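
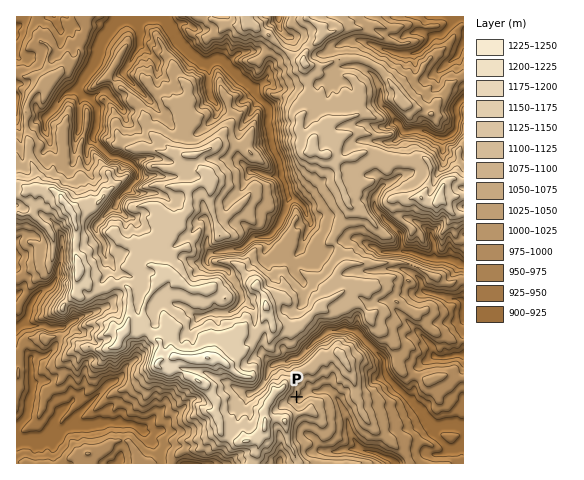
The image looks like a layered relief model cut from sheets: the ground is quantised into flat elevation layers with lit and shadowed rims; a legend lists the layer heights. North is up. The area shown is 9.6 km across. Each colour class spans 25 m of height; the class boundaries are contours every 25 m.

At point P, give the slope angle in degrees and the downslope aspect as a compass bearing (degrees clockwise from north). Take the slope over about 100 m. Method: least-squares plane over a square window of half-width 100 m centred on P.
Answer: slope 8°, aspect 120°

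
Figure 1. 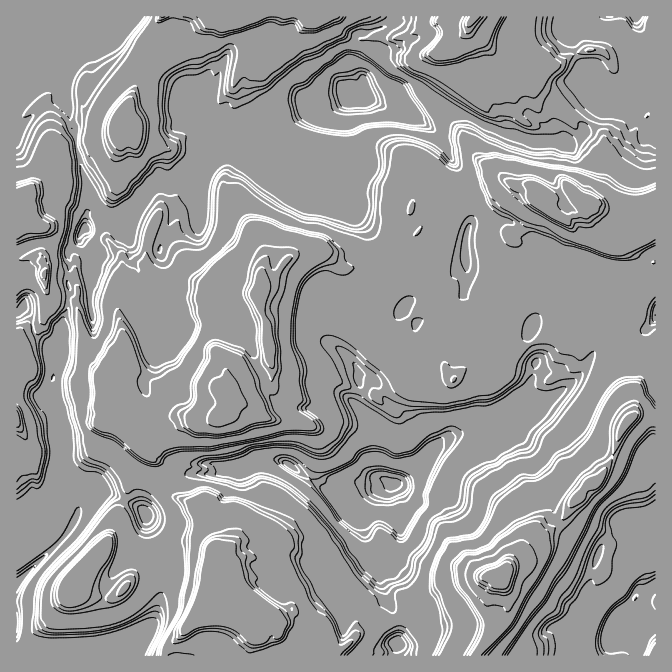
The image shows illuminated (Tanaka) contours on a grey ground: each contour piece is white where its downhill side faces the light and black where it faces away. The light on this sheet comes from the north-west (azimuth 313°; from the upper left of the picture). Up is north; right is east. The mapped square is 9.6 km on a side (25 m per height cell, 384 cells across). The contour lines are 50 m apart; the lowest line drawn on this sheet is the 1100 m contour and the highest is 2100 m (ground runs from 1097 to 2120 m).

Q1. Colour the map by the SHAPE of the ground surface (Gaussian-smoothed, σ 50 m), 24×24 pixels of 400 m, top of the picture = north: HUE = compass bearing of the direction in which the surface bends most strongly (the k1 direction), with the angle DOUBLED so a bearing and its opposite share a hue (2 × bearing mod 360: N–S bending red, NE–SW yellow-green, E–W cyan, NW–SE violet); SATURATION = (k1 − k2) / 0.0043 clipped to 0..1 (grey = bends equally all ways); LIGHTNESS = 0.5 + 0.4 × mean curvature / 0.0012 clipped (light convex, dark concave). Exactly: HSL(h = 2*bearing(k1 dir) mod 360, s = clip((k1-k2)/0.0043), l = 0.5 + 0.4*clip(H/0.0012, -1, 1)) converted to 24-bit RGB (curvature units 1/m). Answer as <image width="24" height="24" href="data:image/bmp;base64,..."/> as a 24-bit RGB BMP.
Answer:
<image width="24" height="24" href="data:image/bmp;base64,Qk32BgAAAAAAADYAAAAoAAAAGAAAABgAAAABABgAAAAAAMAGAAATCwAAEwsAAAAAAAAAAAAA3ltmk24oVmceOVAeIEo/75L+XfxeQD0e2Fovjs/xMaKsps6gwn7/0Fj0BC0vI4lo1Mo5/8zTGq1FNcstTTxzudVwKCILE0VT50+J9qTCZNTnwmToFd51AzAs/M/en6fdiLGzze3ndy7ge+KPdxouhVqmiXvNOSZNy9BKi98l7768FhqWGnpOzp6SD0s8JSJQCo/B9dbp3ra8IUj6dXvyQ2GWfc4hs5+KgdeOWRcuqNeHSR9KjbOdGEm22XrLpSbcyRnl93SYkPZu7VN9IM28Jl5m5qrGAzArAI9oGXJA9tXiC75rpkk2dW6BEjJm593CjdJFblyBmr4jeGKBR+dgaUBYG0tQ7nLuevbxaZD6/qW85YSpIlfjFFZpn3tuzJ/RlIKSHJtqH3JH/6OsKrTHxk6sFcKrgeFVvTVxj66xqWzWo+XBKxWxvYjtQQGnF9mZXOkychwJ5mVp797c3h+1N13VMHGCenuCWHhbo4aFEF5S8ZNOPQIIKsATq+P3jMbTksHjpTQoY+Bs5nwhVCE9H9yaTR/Hw+wQlh1aHsJoysNmlIcu+lbF2qlYDzo/Q3MoUeRPOF5udVZLVm4VpofRPJtINJsVlHEXaCcJr/KIrgA2XSIFdqkxKR0KHjADRutyLGiE367sJc83y23YLo+L/8zeLIronIHT4t6rGR9Y51DbLGq07GIw7laXuWQUUUETJj0POzoDLxcE3/SpKFPwQA3TnPiqBi0e3JiLKVklddoflh1qS9dIn7Y4/6KRFDpBtPzCFgkq8B2BjenghKqchleU7pDnuarmzbTvvtn4pND4ca/8T4PljFGtkZ5J2UXGFJ07iIt3a3ptJ5R2w15uyyRB/7nRHBTubQocJg4/NvBKycSUX5+kVY2d3x0rlpKCkK6Nthuhod5beCNQYQFCqFXl3IbcgUbc4OgTnOMfIV8oV3FIGZsfJHuY2Oh8/fmW7dG/AREy0kr22sm2TMicbF7RHkDF0aqloteb3gCeSddGS0eGWB7FmL0oh5iHWEqCws3zfXKv7bjOES5umo0eYsk4JZ0nyyJH3NKEBw4shOpS5WxyeNxFJD8oghDDnfpzYgZf/v/IFRaVpmZLdxypjquffoOEa4Z/gnlai4tmrn+FRBa5mMi4d5OQgIZ7f3yP9wCWACFwCf9g2P1wkytpfXl9Hxlxs7R0OyRL2/+OIBymgHqMf4eJgoZ9cmmPeIJ3fYN+iH6EkYt8RYqQhIN/hICBfYB7JNo1ABhkTP+ZACGT6uOtf2t5fHqBN0HVmJKFSCm66uWyFm+cYXRqe4JwhIB+bmSMg4h+boaQint+iYGAenuCgoN/fYGAgYCDyYyOK1Lja/+4fxy7eeIrnYLKXFPFLpCD6KfNLV129Lmq5GnIJp2yUsy1bm6Hgn2Bg4WAMX2LroZwhIF1e4SCg4J1aks7YlcgQ5A4HroA4P0GABEzcPpHxgkNEY5GLKm/qKIR2mV4WsFsoq7uxcLyck7jtWuvpW2PaJV7JhyNvK182290QSQZkFkVQePCwcji3l/fpN+r826mARAyq64pIGFe97Ctfj+G2MIgItZKZPOdVS8Mh1ggLSEUxEwsqa1kXVOopWSVfSRywmUPqVftg+n/m+aiPXSQhYCM+dTSfTSdOgSF893KDpxTZ4Y1f2V2X9LroefaYhglfmVfa4NldHaBPWHjiKJwq2OWcneIiRzMZY350frxh3f/j6f1Sx3jIBi/uyo/tbaNTACN3p1U5NA6GtTKPYKAP5g1Zzgwf3t9gX+FhoGLeYKDIT53xsGhueXYdwCEjfzmdOTFMEfQnYYlrBoZoq9MW5W/Nquo4u7XUgCLt4Xk8PLZGLi4kTmUgHyAfYN7foJ+isvDR5DdWSHgi8fvqensfAAebPnwpZgALxYEZnIIRz8aIOpd0IaDUjAzP4xvq00oK0zYHuPl8MCihhSweHaAhlRqboQ7dY1mX4EZhLtPEnxxTiQEKg0Jj+MnPyAF2u5Xj8DfrMpCd8jGizmIclpGh3eJcH5xdV6EJtXlzlJzzGYk1jQvLUMgGyFl9tXbo+M+xGQSca0SQxNEfD4NhTMYcusSg9Otgnt5hn2JwqCcFXI7emx3hIxleYB9g36EeYJ6TndNJXFf1Zulp4Giw6HaC0x+msxtpYid42La51ZGDSSOWd3gVKru8qb/5lOeKskvUHiBjraen1TsZE/5W5bVeXmKjo96Xo5Tkm50ant2EqO20kYgYyka5rN+3ecXT2UbvYYV9X3HD9HDBr5tQ1/rmBGv+Gqd+vuDG0RMsslrNCZEUJY4sMXmow7Z"/>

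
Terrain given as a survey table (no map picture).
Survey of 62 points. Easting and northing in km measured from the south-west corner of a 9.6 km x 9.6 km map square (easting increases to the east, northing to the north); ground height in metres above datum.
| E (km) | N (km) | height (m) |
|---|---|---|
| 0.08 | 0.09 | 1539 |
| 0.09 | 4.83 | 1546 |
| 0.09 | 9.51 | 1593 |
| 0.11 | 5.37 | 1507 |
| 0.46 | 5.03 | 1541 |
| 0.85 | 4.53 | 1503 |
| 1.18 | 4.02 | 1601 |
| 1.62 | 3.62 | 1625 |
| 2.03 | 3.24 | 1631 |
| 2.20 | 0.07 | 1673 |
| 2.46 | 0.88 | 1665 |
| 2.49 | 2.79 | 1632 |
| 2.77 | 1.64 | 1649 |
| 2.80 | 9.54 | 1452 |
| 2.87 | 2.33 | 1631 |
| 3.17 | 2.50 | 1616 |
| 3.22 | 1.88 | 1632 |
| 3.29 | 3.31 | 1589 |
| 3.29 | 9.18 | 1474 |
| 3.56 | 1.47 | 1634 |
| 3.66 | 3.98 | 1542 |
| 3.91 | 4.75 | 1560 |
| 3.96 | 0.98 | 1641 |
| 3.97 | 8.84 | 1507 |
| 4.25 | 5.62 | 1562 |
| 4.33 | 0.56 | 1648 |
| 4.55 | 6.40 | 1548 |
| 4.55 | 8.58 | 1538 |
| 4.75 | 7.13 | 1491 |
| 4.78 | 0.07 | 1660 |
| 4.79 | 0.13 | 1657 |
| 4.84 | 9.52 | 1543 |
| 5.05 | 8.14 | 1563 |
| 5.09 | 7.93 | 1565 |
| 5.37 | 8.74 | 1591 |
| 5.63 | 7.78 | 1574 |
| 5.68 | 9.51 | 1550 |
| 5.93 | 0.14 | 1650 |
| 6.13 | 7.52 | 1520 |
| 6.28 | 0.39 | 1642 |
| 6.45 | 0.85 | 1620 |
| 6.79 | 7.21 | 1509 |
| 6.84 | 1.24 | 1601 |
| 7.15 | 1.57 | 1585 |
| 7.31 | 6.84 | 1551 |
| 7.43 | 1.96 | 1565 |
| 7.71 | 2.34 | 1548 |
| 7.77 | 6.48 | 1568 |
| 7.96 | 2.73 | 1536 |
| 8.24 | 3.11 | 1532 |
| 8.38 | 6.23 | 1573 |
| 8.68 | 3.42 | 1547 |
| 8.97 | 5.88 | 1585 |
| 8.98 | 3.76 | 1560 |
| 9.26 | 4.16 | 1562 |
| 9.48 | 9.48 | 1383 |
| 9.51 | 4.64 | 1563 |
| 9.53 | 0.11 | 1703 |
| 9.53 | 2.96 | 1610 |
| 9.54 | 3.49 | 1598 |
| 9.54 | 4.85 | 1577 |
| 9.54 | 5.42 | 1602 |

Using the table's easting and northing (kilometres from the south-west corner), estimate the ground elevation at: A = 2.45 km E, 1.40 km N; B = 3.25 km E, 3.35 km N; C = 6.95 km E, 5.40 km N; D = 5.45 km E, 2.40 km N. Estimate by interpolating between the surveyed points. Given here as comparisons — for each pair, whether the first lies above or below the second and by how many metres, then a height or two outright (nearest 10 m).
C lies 150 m below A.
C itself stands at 1510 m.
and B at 1590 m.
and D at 1520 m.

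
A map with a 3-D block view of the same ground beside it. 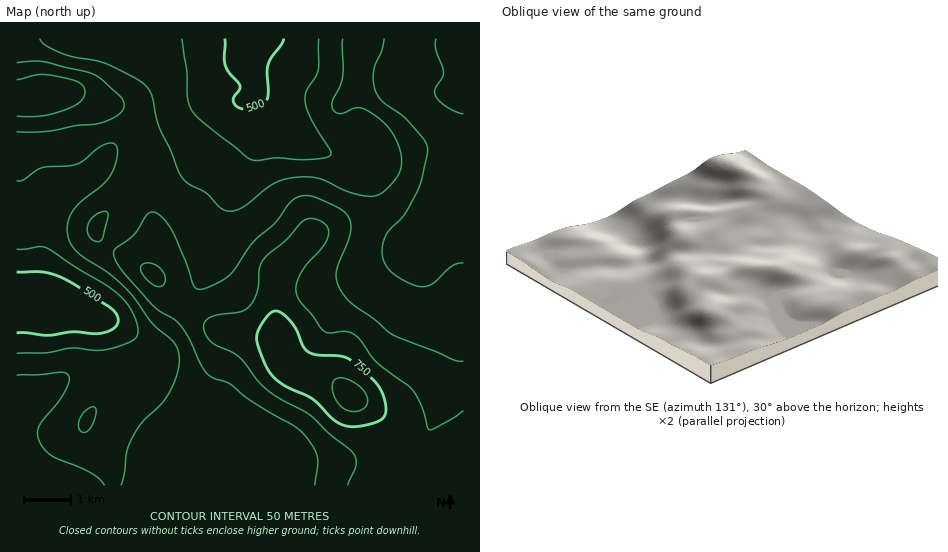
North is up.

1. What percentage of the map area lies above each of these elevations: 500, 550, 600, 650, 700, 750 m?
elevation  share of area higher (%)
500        96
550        88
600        68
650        36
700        15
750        3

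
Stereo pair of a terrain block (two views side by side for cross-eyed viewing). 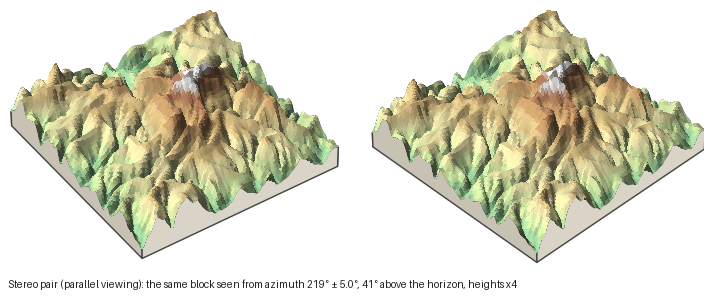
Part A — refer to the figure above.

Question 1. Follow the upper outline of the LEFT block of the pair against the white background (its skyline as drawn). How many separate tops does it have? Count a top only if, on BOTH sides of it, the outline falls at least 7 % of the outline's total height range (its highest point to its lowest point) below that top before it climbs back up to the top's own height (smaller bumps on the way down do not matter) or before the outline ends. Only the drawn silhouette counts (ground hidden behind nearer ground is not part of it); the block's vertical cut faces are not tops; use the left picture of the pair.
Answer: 2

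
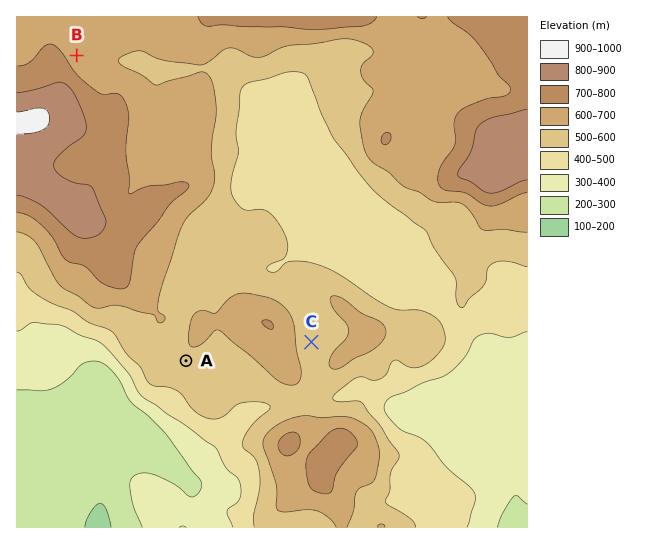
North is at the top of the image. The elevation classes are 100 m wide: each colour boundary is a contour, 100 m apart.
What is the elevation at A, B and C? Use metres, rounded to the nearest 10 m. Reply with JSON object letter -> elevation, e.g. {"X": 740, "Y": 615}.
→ {"A": 560, "B": 640, "C": 550}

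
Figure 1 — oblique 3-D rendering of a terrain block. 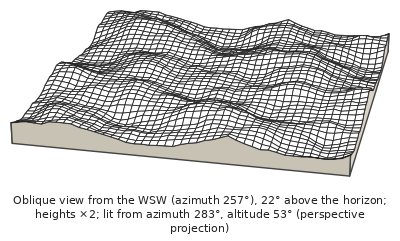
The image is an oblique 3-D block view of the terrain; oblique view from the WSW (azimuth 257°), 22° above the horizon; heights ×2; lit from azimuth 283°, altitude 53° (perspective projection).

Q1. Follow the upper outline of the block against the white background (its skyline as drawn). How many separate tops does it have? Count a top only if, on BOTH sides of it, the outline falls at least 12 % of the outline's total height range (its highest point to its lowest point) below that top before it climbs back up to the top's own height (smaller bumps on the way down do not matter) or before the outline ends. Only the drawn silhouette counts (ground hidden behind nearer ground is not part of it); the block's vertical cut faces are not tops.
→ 2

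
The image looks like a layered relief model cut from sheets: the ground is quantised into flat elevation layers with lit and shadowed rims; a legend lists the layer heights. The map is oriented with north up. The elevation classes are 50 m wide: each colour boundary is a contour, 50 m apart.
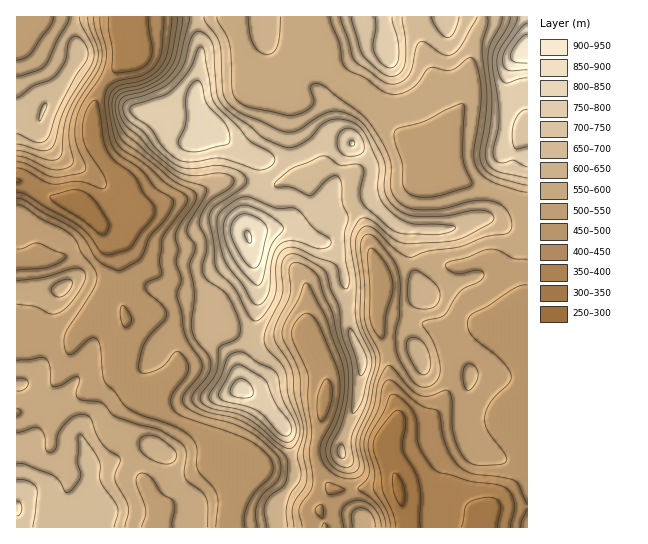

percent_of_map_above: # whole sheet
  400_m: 92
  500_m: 74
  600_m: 39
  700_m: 16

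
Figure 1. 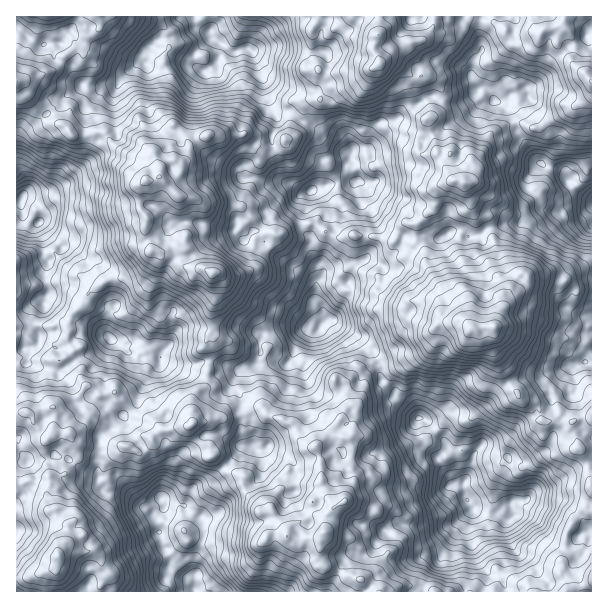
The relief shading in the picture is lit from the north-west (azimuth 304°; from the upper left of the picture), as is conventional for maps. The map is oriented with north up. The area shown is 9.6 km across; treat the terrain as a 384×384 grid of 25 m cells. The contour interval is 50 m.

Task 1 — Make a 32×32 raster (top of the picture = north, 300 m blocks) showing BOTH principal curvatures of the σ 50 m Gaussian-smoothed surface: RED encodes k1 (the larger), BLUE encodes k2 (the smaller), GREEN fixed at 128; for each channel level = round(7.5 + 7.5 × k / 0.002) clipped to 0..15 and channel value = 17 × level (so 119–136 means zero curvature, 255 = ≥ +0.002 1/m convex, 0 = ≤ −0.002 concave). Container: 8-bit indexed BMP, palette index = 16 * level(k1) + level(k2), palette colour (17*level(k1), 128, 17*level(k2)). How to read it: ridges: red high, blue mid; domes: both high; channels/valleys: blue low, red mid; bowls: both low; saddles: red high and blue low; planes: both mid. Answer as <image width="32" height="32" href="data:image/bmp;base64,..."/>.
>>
<image width="32" height="32" href="data:image/bmp;base64,Qk02CAAAAAAAADYEAAAoAAAAIAAAACAAAAABAAgAAAAAAAAEAAATCwAAEwsAAAABAAAAAAAAAIAAABGAAAAigAAAM4AAAESAAABVgAAAZoAAAHeAAACIgAAAmYAAAKqAAAC7gAAAzIAAAN2AAADugAAA/4AAAACAEQARgBEAIoARADOAEQBEgBEAVYARAGaAEQB3gBEAiIARAJmAEQCqgBEAu4ARAMyAEQDdgBEA7oARAP+AEQAAgCIAEYAiACKAIgAzgCIARIAiAFWAIgBmgCIAd4AiAIiAIgCZgCIAqoAiALuAIgDMgCIA3YAiAO6AIgD/gCIAAIAzABGAMwAigDMAM4AzAESAMwBVgDMAZoAzAHeAMwCIgDMAmYAzAKqAMwC7gDMAzIAzAN2AMwDugDMA/4AzAACARAARgEQAIoBEADOARABEgEQAVYBEAGaARAB3gEQAiIBEAJmARACqgEQAu4BEAMyARADdgEQA7oBEAP+ARAAAgFUAEYBVACKAVQAzgFUARIBVAFWAVQBmgFUAd4BVAIiAVQCZgFUAqoBVALuAVQDMgFUA3YBVAO6AVQD/gFUAAIBmABGAZgAigGYAM4BmAESAZgBVgGYAZoBmAHeAZgCIgGYAmYBmAKqAZgC7gGYAzIBmAN2AZgDugGYA/4BmAACAdwARgHcAIoB3ADOAdwBEgHcAVYB3AGaAdwB3gHcAiIB3AJmAdwCqgHcAu4B3AMyAdwDdgHcA7oB3AP+AdwAAgIgAEYCIACKAiAAzgIgARICIAFWAiABmgIgAd4CIAIiAiACZgIgAqoCIALuAiADMgIgA3YCIAO6AiAD/gIgAAICZABGAmQAigJkAM4CZAESAmQBVgJkAZoCZAHeAmQCIgJkAmYCZAKqAmQC7gJkAzICZAN2AmQDugJkA/4CZAACAqgARgKoAIoCqADOAqgBEgKoAVYCqAGaAqgB3gKoAiICqAJmAqgCqgKoAu4CqAMyAqgDdgKoA7oCqAP+AqgAAgLsAEYC7ACKAuwAzgLsARIC7AFWAuwBmgLsAd4C7AIiAuwCZgLsAqoC7ALuAuwDMgLsA3YC7AO6AuwD/gLsAAIDMABGAzAAigMwAM4DMAESAzABVgMwAZoDMAHeAzACIgMwAmYDMAKqAzAC7gMwAzIDMAN2AzADugMwA/4DMAACA3QARgN0AIoDdADOA3QBEgN0AVYDdAGaA3QB3gN0AiIDdAJmA3QCqgN0Au4DdAMyA3QDdgN0A7oDdAP+A3QAAgO4AEYDuACKA7gAzgO4ARIDuAFWA7gBmgO4Ad4DuAIiA7gCZgO4AqoDuALuA7gDMgO4A3YDuAO6A7gD/gO4AAID/ABGA/wAigP8AM4D/AESA/wBVgP8AZoD/AHeA/wCIgP8AmYD/AKqA/wC7gP8AzID/AN2A/wDugP8A/4D/APrn6aHE6eeCsmCikue2pYDloef0xvT09/XXs7PWceXwyPf6ksT3t6OikoHF9+WUpOf1sqTVgKFQpJLntKK3x4CEtvnF+MeUk6D3sZPF/NTn1dWSofT2pbSkgdiw1rbkkVCh1OaluKWAwvqQtKTk1cay+JCycMK2cYKkolCVs/iBs+nW+aTWUIKCsHFApfrTtMT15dLn5dfFs1DTYIGD1uWjxaOzYOKRcECyxbTwxdNg5cT4o7SUw1CggtSBYHG05sTmxqSCssa1kqShwvmQ1pLmtcTV+LP4kGJx2PjkoZLkYcFx5aHn59e0s/r0goGCo/WDxHDlpJKw17DXgaPWx/WB+cbpgNXU59TUsMJxcnDl6LPY+MWR5bKygHCzyMS1xOejtbW1g3PGsvv2+aLV9vaTx8bEpHAg0db0ppPS59bj9+bok5W2sqXF56SksuiVhKOj1+iD04C0YKSz+feipILGo5Ll5frFo6XE9aSj17algPjE1aCyk4SR6LTypaSkxXDDs9OTpYKSYKHxgICRgIKy+ObVsPjWt5SA5sWDk1CgkrPE9qKAgqJgxvjX+cLZ0qOVpaCiktfE9+nmprWTpqa1wdbTUHCCxaKB9eOSYNRQQGCQoabV6OXW+fr5xpOUpqKA5fbE08TmkoLm1oPFpJSCYJLotOdy59e21dSlppKjtHCC1uRAxtZxlMPmt3KUx3DX0caj+cW2psWz98aSo+alsMbHx/OjxLT3+Pv1+Na0gMSR5qKRo8jGpKTF+uX2tfiQw8SRkrb71NL015L2oKSCcrRgs6TVlLWjtsfZxdf2lMLDYaS25uSU6aKCUKP51aHm+PT1k8JgsXDDpJOUlIOgQLS1gqXH+HCwwZKSw+fR9bXEo7P39pSh1MGAs5SzgnDEkra119OgtPf61NXGxoCj1cWBhLPDw4Lls/bDk8ZxQJFwlJO1+uj1xLSTkbGRoECwcGBRxef3+fnmhJD6oPKgxnKQgubG1sPolaNA9YLXw/ew1qHGksS097W0YMBA5HPGlNWx0sbptNSgtaHW8/lhw0Chctbk+OX507WQo7aUs9f49vax5bTF9Pn59vXh+dK1gLSzpdOws4P2svX2o7eSwtaTtZLms/mipMbWs3DAs6OTtICA9/mUg5OyteH6x+iToqSkcOe25lCUptWhw9bW1Of5pLSQwLVxcaRQpNTk+PekcNKQsWH0gmBw94CBxNeztvfnkOj4pIClgmFwlfqktPPG6IRgkvNg5cGzcKTm9nC09vrEkKGBoOWmyLP01KNwkcXEtZRg5vaQkKBgcaPzgaL40+P41dhwlPbWxcOhkKOBkda2x+TkoZCC5GKCxeSyksP3gIH3peL1s+f1+HA="/>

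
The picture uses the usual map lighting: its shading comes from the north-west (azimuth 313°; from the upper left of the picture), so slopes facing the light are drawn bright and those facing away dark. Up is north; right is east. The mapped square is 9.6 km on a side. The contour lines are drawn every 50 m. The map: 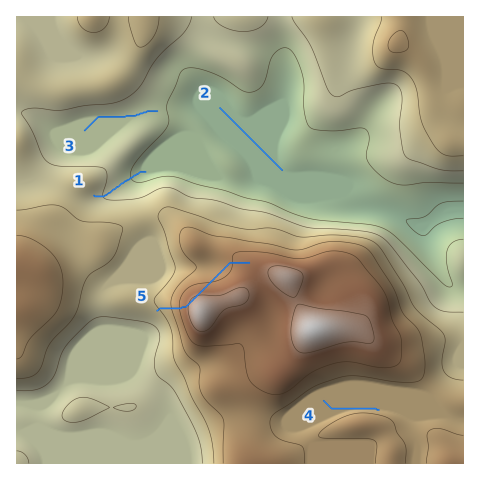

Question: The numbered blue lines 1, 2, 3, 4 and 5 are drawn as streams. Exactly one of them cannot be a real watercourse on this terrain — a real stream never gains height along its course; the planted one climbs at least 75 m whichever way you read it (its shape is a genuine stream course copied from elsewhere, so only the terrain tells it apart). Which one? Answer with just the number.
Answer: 5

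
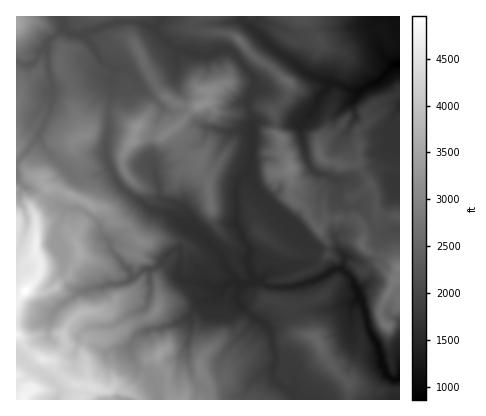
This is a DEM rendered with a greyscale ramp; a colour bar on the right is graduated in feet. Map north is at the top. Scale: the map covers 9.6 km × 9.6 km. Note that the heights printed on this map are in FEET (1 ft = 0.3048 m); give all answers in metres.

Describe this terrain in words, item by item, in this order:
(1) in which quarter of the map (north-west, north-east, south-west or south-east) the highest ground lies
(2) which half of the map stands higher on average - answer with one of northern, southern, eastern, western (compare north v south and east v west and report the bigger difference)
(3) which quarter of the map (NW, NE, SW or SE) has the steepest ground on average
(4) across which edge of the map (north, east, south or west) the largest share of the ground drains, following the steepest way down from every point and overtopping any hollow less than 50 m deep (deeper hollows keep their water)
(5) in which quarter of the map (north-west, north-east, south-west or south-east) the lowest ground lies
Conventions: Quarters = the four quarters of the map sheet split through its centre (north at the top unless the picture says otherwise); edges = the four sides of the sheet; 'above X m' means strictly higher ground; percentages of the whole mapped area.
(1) The highest ground is in the south-west quarter.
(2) On average the western half of the map is the higher ground.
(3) The steepest ground, on average, is in the south-west quarter.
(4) The largest share of the runoff leaves by the eastern edge.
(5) The lowest ground is in the north-east quarter.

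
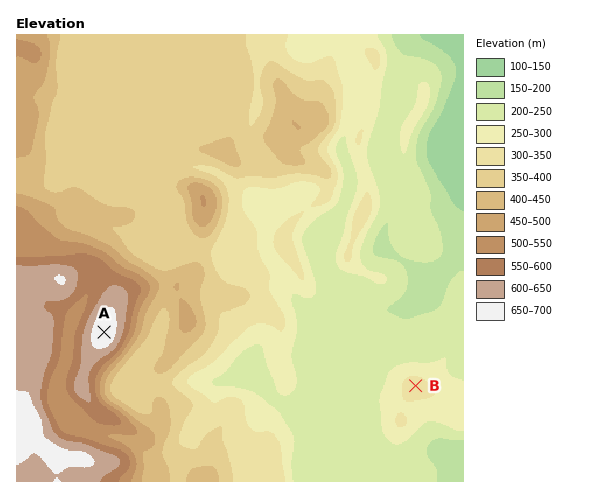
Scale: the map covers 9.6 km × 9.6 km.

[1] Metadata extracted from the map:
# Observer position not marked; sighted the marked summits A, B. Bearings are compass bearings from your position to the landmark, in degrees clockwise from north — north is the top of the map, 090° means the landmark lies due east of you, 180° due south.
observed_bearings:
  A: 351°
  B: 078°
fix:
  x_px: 122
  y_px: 448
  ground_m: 530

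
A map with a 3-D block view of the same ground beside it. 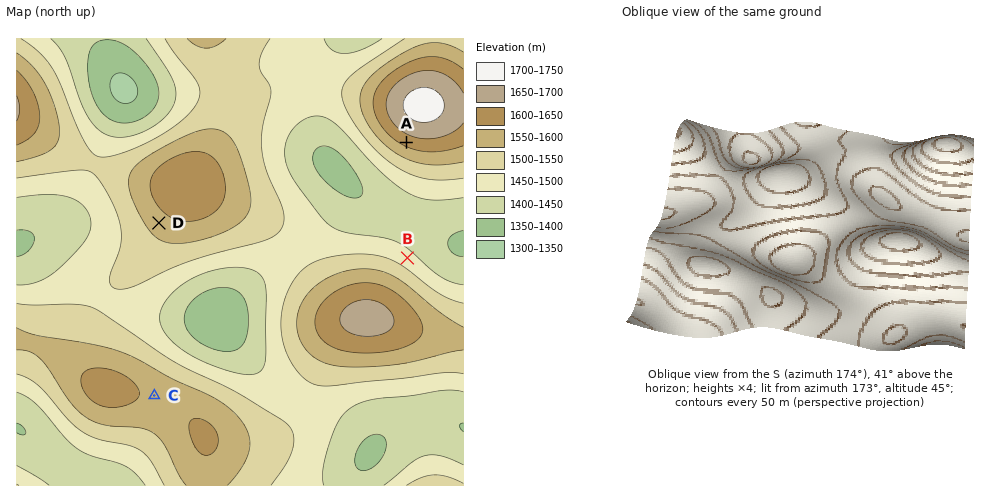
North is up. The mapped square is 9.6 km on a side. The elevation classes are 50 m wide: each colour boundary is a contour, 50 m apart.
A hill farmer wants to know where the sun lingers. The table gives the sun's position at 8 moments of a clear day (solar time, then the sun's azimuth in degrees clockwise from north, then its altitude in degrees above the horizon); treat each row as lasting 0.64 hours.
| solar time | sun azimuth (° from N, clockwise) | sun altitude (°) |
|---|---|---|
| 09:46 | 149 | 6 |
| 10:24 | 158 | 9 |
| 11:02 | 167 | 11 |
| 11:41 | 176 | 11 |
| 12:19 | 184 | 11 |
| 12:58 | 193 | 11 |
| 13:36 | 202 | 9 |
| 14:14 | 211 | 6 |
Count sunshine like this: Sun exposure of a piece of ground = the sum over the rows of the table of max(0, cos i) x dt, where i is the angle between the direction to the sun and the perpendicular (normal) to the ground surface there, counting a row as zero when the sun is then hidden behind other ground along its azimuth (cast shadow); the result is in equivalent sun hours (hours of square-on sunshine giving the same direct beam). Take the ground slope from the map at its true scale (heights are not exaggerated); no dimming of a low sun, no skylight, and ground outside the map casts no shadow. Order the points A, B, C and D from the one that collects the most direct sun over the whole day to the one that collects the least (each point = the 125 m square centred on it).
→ A > D > C > B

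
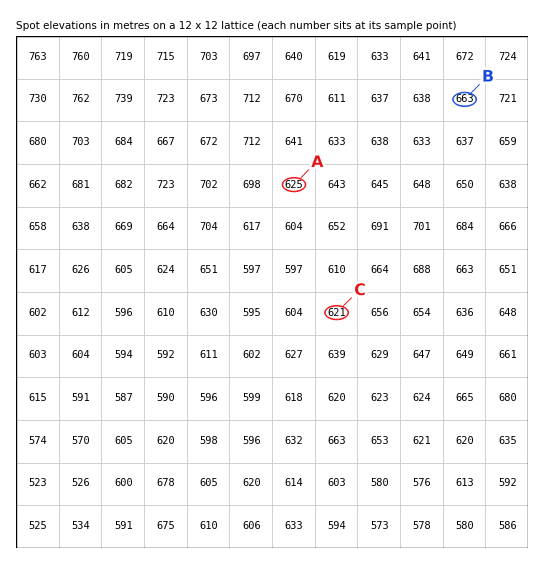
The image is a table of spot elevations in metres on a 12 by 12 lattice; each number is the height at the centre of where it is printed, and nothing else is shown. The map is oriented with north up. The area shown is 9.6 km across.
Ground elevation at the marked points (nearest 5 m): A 625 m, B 665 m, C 620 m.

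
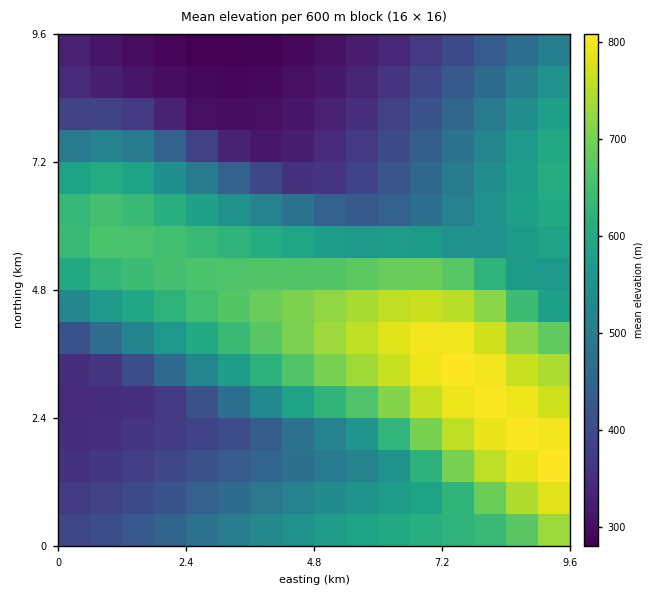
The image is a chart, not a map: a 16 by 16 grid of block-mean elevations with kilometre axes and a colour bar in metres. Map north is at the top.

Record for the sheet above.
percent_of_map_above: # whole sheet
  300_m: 96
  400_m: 75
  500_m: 57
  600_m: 36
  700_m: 16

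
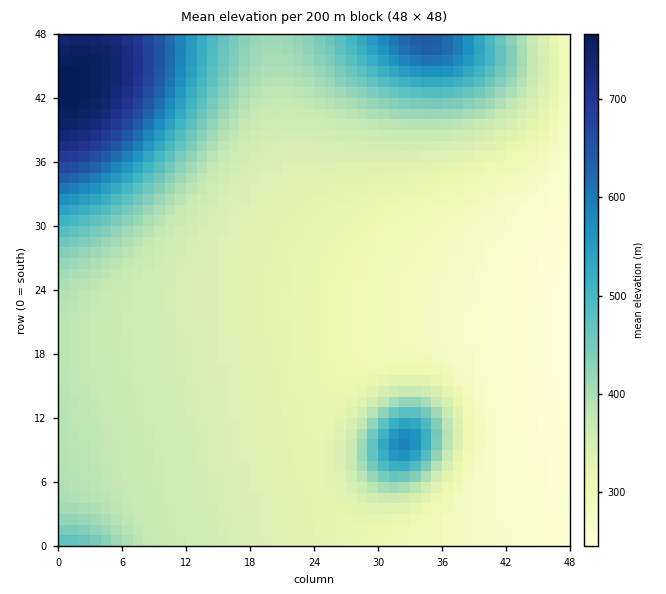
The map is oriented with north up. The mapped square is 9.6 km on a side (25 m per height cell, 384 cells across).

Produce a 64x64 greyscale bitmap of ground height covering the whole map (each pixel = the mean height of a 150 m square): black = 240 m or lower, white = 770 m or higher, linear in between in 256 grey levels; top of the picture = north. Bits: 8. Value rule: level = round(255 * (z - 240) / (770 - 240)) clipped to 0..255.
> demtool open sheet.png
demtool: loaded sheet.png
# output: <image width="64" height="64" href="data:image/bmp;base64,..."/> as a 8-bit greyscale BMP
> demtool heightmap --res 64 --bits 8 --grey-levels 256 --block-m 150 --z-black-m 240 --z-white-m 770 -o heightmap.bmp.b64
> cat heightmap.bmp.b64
<image width="64" height="64" href="data:image/bmp;base64,Qk02FAAAAAAAADYEAAAoAAAAQAAAAEAAAAABAAgAAAAAAAAQAAATCwAAEwsAAAABAAAAAAAAAAAAAAEBAQACAgIAAwMDAAQEBAAFBQUABgYGAAcHBwAICAgACQkJAAoKCgALCwsADAwMAA0NDQAODg4ADw8PABAQEAAREREAEhISABMTEwAUFBQAFRUVABYWFgAXFxcAGBgYABkZGQAaGhoAGxsbABwcHAAdHR0AHh4eAB8fHwAgICAAISEhACIiIgAjIyMAJCQkACUlJQAmJiYAJycnACgoKAApKSkAKioqACsrKwAsLCwALS0tAC4uLgAvLy8AMDAwADExMQAyMjIAMzMzADQ0NAA1NTUANjY2ADc3NwA4ODgAOTk5ADo6OgA7OzsAPDw8AD09PQA+Pj4APz8/AEBAQABBQUEAQkJCAENDQwBEREQARUVFAEZGRgBHR0cASEhIAElJSQBKSkoAS0tLAExMTABNTU0ATk5OAE9PTwBQUFAAUVFRAFJSUgBTU1MAVFRUAFVVVQBWVlYAV1dXAFhYWABZWVkAWlpaAFtbWwBcXFwAXV1dAF5eXgBfX18AYGBgAGFhYQBiYmIAY2NjAGRkZABlZWUAZmZmAGdnZwBoaGgAaWlpAGpqagBra2sAbGxsAG1tbQBubm4Ab29vAHBwcABxcXEAcnJyAHNzcwB0dHQAdXV1AHZ2dgB3d3cAeHh4AHl5eQB6enoAe3t7AHx8fAB9fX0Afn5+AH9/fwCAgIAAgYGBAIKCggCDg4MAhISEAIWFhQCGhoYAh4eHAIiIiACJiYkAioqKAIuLiwCMjIwAjY2NAI6OjgCPj48AkJCQAJGRkQCSkpIAk5OTAJSUlACVlZUAlpaWAJeXlwCYmJgAmZmZAJqamgCbm5sAnJycAJ2dnQCenp4An5+fAKCgoAChoaEAoqKiAKOjowCkpKQApaWlAKampgCnp6cAqKioAKmpqQCqqqoAq6urAKysrACtra0Arq6uAK+vrwCwsLAAsbGxALKysgCzs7MAtLS0ALW1tQC2trYAt7e3ALi4uAC5ubkAurq6ALu7uwC8vLwAvb29AL6+vgC/v78AwMDAAMHBwQDCwsIAw8PDAMTExADFxcUAxsbGAMfHxwDIyMgAycnJAMrKygDLy8sAzMzMAM3NzQDOzs4Az8/PANDQ0ADR0dEA0tLSANPT0wDU1NQA1dXVANbW1gDX19cA2NjYANnZ2QDa2toA29vbANzc3ADd3d0A3t7eAN/f3wDg4OAA4eHhAOLi4gDj4+MA5OTkAOXl5QDm5uYA5+fnAOjo6ADp6ekA6urqAOvr6wDs7OwA7e3tAO7u7gDv7+8A8PDwAPHx8QDy8vIA8/PzAPT09AD19fUA9vb2APf39wD4+PgA+fn5APr6+gD7+/sA/Pz8AP39/QD+/v4A////AHFwbmpmYFpUTkhEQUA+PTw7Ojk4NzY1NDMyMC8uLSwrKikoJyYlJCMiISAfHhwbGhkYFhUUExIREA8ODQwKCQhnZ2ViXlpVT0pGQkA/Pj08Ozo5ODc1NDMyMTAvLi0sKyopKCcmJiUkIyIhIB4dGxoZFxYVFBMSERAODQwLCgkIX15dWldUT0tHREFAPz49PDs5ODc2NTQzMjEwLy4tLCoqKSgnJyYmJiUkIyEfHhwaGRcWFRQTERAPDg0MCwoJCFdXVlRRTktIRUJBQD89PDs6OTg3NjU0MzIxLy4tLCsqKSkoKCgoKCkoKCYkIiAdGxkXFhUTEhEQDw4NDAsKCAdSUVBPTUpIRUNCQD8+PTw7Ojk4NzY1MzIxMC8uLSwrKikpKSkqKywtLi4sKickIB0aGBYVExIREA8ODAsKCQgHTk1MS0lHRURCQUA/Pj08Ozo5NzY1NDMyMTAvLi0sKyopKSkqLC8yNDY3NjMvKiUgHBkXFRMSEQ8ODQwLCgkIB0tKSUhHRURDQkFAPz49Ozo5ODc2NTQzMjEwLy0sKyoqKSkqLC80OT5CRENAOjMsJR8bGBUTEhAPDg0MCwoJCAZKSUhHRkVEQ0JBPz49PDs6OTg3NjU0MzEwLy4tLCsqKikqKy4zOkFJUFRUUUpANi0kHhkWExIQDw4NDAsJCAcGSklIR0ZEQ0JBQD8+PTw7Ojk4NzU0MzIxMC8uLSwrKikpKiwxN0BLVmBnaWVcUEM2KyIbFxQSEA8ODAsKCQgHBkpIR0ZFRENCQUA/Pj08Ozk4NzY1NDMyMTAvLi0sKyopKSotMjpGU2Jwen57cWJSQTInHhgUEhAPDQwLCgkIBwZJSEdGRURDQkFAPz08Ozo5ODc2NTQzMjEwLi0sKyopKSkqLjM9SlpsfYqRj4V0YU07LCIaFRIQDg0MCwoJBwYFSUhHRkVEQkFAPz49PDs6OTg3NjU0MjEwLy4tLCsqKSkpKi00PUxecoaWn5+VhG5XQjElHBYSEA4NDAsJCAcGBUlHRkVEQ0JBQD8+PTw7Ojk4NjU0MzIxMC8uLSwrKikoKCotMzxLXXOIm6ann453X0k2KB4XExAODQsKCQgHBgVIR0ZFRENCQUA/Pj07Ojk4NzY1NDMyMTAvLi0sKikpKCgpKzE6R1luhJekp6CRe2NMOCkfFxMQDgwLCgkIBwYFSEdGRURDQkE/Pj08Ozo5ODc2NTQzMjEwLi0sKyopKCgnKCouNkJSZXmMmZ6ZjHhiTDkqHxgTEA4MCwoJCAYFBEhHRkRDQkFAPz49PDs6OTg3NjUzMjEwLy4tLCsqKSgnJycoLDI7SFlre4iNi4BvXEg2KR4XExAODAsKCAcGBQRHRkVEQ0JBQD8+PTw7Ojk3NjU0MzIxMC8uLSwrKikoJyYmJyktND9MWmhzeHdvYlJBMiYdFxIPDQwLCQgHBgUER0ZFRENCQUA/Pjw7Ojk4NzY1NDMyMTAvLi0sKykoJyYmJSUnKi42P0pVXWJiXVNGOS0jGxUSDw0MCgkIBwYFBEdGRURDQUA/Pj08Ozo5ODc2NTQzMjEwLy0sKyopKCcmJSUkJSYpLjQ8Q0pOTkpDOjAnHxkUEQ8NCwoJCAcGBQNGRURDQkFAPz49PDs6OTg3NjU0MzEwLy4tLCsqKSgnJiUkJCMkJigsMTU6PD06Ni8oIRsXExAODQsKCQgHBQQDRkVEQ0JBQD8+PTw7Ojk4NjU0MzIxMC8uLSwrKikoJyYlJCMjIiMkJigrLi8vLismIR0YFRIPDgwLCgkIBgUEA0ZFRENCQUA/Pjw7Ojk4NzY1NDMyMTAvLi0sKyopKCcmJSQjIiEhISIjJCUmJiUiIBwZFhMRDw0MCwoIBwYFBANGRURDQUA/Pj08Ozo5ODc2NTQzMjEwLy4tLCsqKScmJSQjIiEhICAgICAgICAfHRsZFhQSEA4NDAsJCAcGBQQDRkRDQkFAPz49PDs6OTg3NjU0MzIxMC8uLSsqKSgnJiUkIyIhIB8fHh4dHRwcGxkYFhQTEQ8ODQwLCQgHBgUEA0VEQ0JBQD8+PTw7Ojk4NzY1NDMxMC8uLSwrKikoJyYlJCMiISAfHh0dHBsaGhkXFhUTEhAPDg0MCgkIBwYFBANFRENCQUA/Pj08Ozo5NzY1NDMyMTAvLi0sKyopKCcmJSQjIiEgHx4dHBsaGRgXFhUUExEQDw4NDAoJCAcGBQQCRURDQkFAPz49Ozo5ODc2NTQzMjEwLy4tLCsqKSgnJiUkIyIhIB8eHRwbGhkYFxYVExIREA8ODQsKCQgHBgUEAkZEQ0JBQD8+PDs6OTg3NjU0MzIxMC8uLSwrKikoJyYlJCMiISAfHh0cGxoZGBcVFBMSERAPDg0LCgkIBwYFBAJGRURCQUA/Pjw7Ojk4NzY1NDMyMTAvLi0sKyopKCcmJSQjIiEgHx4dHBsaGRgXFRQTEhEQDw4NDAoJCAcGBQQCR0ZEQ0JAPz49Ozo5ODc2NTQzMjEwLy4tLCsqKSgnJiUkIyIhIB8eHRwbGhkYFxYUExIREA8ODQwLCQgHBgUEAkhHRURCQUA+PTw6OTg3NjU0MzIxMC8uLSwrKikoJyYlJCMiISAfHh0cGxoZGBcWFRQSERAPDg0MCwoIBwYFBANKSEdFQ0JAPz08Ozk4NzY1NDMyMTAvLi0sKyopKCcmJSQjIiEgHx4dHBsaGRgXFhUUExIQDw4NDAsKCQcGBQQDTEpJR0VDQkA+PTs6ODc2NTQzMjEwLy4tLCsqKSgnJiUkIyIhIB8eHRwbGhkYFxYVFBMSERAPDQwLCgkIBgUEA09NS0lHRUNBPz48Ojk4NjU0MzIxMC8uLSwrKikoJyYlJCMiISAgHx4dHBsaGRgWFRQTEhEQDw4NCwoJCAcFBANTUU9MSkhGQ0E/PTs6ODc1NDMyMTAvLi0sKyopKCcmJSUkIyIhIB8eHRwbGhkYFxYVFBMREA8ODQwLCQgHBgQDWFZTUE5LSEZDQT89Ozk3NjQzMjEwLy4tLCsqKSgnJyYlJCMiISAfHh0cGxoZGBcWFRQTEhEQDw0MCwoJBwYFBF5bWFZST0xJRkNBPjw6ODc1NDIxMC8uLSwrKiopKCcmJSQjIiIhIB8eHRwbGhkYFxYVFBMREA8ODQwKCQgHBQRlYl9cWFVRTUpHREE+PDk3NjQzMjAvLi0sLCsqKSgnJiUlJCMiISAfHh4dHBsaGRgXFhQTEhEQDw0MCwoIBwYEbWpmY19bV1NPS0dEQD47OTc1MzIxMC8uLSwrKikoKCcmJSQjIyIhIB8eHRwbGhkYFxYVFBMSEQ8ODQwKCQgGBXZzb2tnYl5ZVFBLR0RAPTo4NjQzMTAvLi0sKyoqKSgnJyYlJCMjIiEgHx4dHBsaGRgXFhUUExIQDw4MCwoIBwaAfXl0cGtlYFtVUExHQ0A9Ojc1NDIxMC4tLSwrKikpKCcmJiUkIyMiISAfHh4dHBsaGRcWFRQTERAPDQwLCQgGi4eDf3p0bmhiXFZRTEdDPzw5NzUzMTAvLi0sKysqKSkoJycmJSQkIyIhISAfHh0cGxoZGBcVFBMREA8NDAoJB5aTj4qEfnhxa2RdV1FMR0I/Ozg2NDIxMC8uLSwrKyopKSgnJyYmJSQjIyIhIB8fHh0cGhkYFxYUExEQDg0LCgiin5qVkImCe3RsZV5XUUtGQj47ODUzMjEvLi4tLCwrKiopKSgnJyYmJSQkIyIhIB8eHRwbGhkXFhQTERAODAsJrqunoZuVjYZ+dm1mXldQS0VBPTo3NTMyMC8uLi0sLCsrKiopKSgoJycmJiUkIyMiISAeHRwbGRgWFRMREA4MCrq3s62noZmRiH93bmZeVlBKREA8OTY0MzEwLy8uLi0tLCwrKysqKikpKCgnJyYlJCMiISAfHRwaGRcVExEPDQvFwr65s6ylnJOKgHduZV1VTkhDPzs4NjQzMTEwLy8uLi4tLS0tLCwsKysqKikpKCcmJSQjISAeHRsZFxUTEQ8M0M3Jxb+4sKeelIqAdm1kW1RNR0I+Ozg2NDMyMTEwMDAvLy8vLy8uLi4uLS0tLCsrKiknJiUjIiAeHBoYFRMQDtrX1M/Kw7uyqZ+Uin91a2JZUktGQT06NzY0MzIyMjExMTExMTExMTExMTExMDAvLy4tLCopJyUjIR8dGhgVEg/i4N3Z1M3FvbOpnpOIfXJoX1dQSURAPDo3NjU0NDMzMzMzNDQ0NDU1NTU1NTU1NDMzMjAvLSspJyUiIB0aFxQQ6ujl4d3Wz8e9s6idkYV6b2VcVE1IQz88OTg3NjU1NTU2NjY3Nzg4OTk6Ojo6Ojo5ODc2NDIwLiwpJiMgHRoWEfDv7Onk39jQxryxppqOgnZsYllSS0ZCPjw6OTg3Nzg4ODk6Ojs8PT4+P0BAQEBAQD8+PDs5NjQxLisnJCAcGBP19PLv6+bf18/Fuq6ilol9cmhfVk9JRUE+PDs6Ojo6Ozs8PT4/QUJDREVGR0dISEdGRURCQD06NzMwLCgkHxoU+Pj29PDr5d7WzMG2qp2RhHluZFtTTUhEQT49PDw8PT0/QEFDREZHSUtMTk9QUFBQT05MSkdEQT05NTAsJyIcFfv6+ff08Ovk3NPIvbGkl4t/c2lfV1BLR0NBPz8/P0BBQkRFR0lMTlBSVFZYWVpbW1pYVlRQTUlEPzo1MColHhf8/Pv59/Pv6eHYzsO3qp2RhHhuZFtUTklGREJBQUJDREZISk1PUlVYW15gY2VmZ2ZmZGFeWlZRS0ZAOjQuJyAZ/f38+/n28uzl3dPIvLCjlol9cmhfWFFMSUZFRERFRkhKTE9SVlldYWVobG9xc3R0c3FuamVfWVNNRj84MSoiGv39/Pv69/Pu6ODXzMG0qJuOgnZsY1tUT0tJR0dHSElLTlFUWFxhZWpvdHh8f4GDg4F/e3ZwaWJbU0tDPDQsJBz9/fz8+vj08Ori2c/EuKufkoV6b2ZeV1JOS0pJSktNT1JWWl5jaW50eoCFio6RkpKQjYiCe3NqYVlQRz82LiYd/Pz8+/r49fDr5NvRxruuopWJfXJpYVpUUE5MTExOUFNWW19lanF3foWMkpidoKGhn5qUjYR7cWddU0pBOC8mHfr7+/r59/Tw6+Tc0si8sKSXi391a2NcV1NQTk5PUFNWWl9kanF4gIiQl5+lqq6vrqumn5aMgXZrYFZLQjgvJh34+fn5+Pbz7+rj29LIvbGlmY2Bd21lXlhUUlBQUVNVWV5jaW93foeQmaGpsLa5urm0rqWbkIV5bWFWS0E3LiUd9Pb29vXz8e3o4drRx7yxpZmNgnhuZl9aVlNSUlNVWFtgZmxze4OMlp+osLe9wMC+ubGonZGFeGxgVEo/NiwjG+/x8vLy8O3p5d/Xz8W7sKSZjYJ4b2dgW1dUU1NUVlldYmhudX2Gj5iiq7O6vsHAvbevpZqOgXVoXFFGPDMpIRg="/>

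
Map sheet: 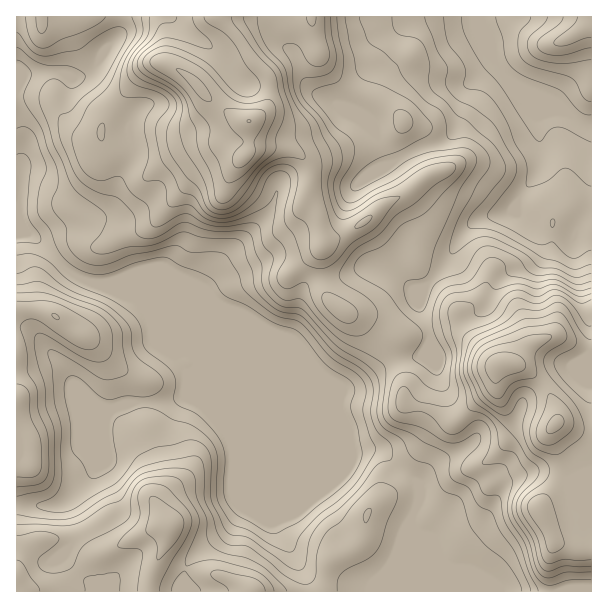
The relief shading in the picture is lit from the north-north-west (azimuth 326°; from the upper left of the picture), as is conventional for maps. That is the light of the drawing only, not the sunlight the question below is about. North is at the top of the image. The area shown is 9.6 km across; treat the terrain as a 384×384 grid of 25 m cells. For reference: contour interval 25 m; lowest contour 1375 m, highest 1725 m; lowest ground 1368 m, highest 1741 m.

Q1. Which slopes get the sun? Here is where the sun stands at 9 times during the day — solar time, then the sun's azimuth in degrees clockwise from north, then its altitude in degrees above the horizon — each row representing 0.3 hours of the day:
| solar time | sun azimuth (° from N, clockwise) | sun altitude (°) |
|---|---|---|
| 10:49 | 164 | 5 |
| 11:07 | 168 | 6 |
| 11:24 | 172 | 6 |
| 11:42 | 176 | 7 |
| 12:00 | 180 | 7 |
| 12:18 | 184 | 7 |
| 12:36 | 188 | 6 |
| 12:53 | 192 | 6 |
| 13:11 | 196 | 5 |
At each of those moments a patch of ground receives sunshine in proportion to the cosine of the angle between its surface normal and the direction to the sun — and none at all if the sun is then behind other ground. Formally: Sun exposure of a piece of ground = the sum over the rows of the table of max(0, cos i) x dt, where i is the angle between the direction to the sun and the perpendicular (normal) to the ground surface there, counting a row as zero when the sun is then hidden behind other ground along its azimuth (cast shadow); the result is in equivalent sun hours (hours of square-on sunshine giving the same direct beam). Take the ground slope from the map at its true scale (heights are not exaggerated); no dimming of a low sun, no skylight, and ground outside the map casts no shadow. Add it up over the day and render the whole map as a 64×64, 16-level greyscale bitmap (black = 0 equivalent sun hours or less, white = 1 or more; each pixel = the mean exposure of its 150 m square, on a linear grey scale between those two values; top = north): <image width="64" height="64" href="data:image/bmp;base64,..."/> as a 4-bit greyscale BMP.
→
<image width="64" height="64" href="data:image/bmp;base64,Qk12CAAAAAAAAHYAAAAoAAAAQAAAAEAAAAABAAQAAAAAAAAIAAATCwAAEwsAABAAAAAAAAAAAAAAABEREQAiIiIAMzMzAERERABVVVUAZmZmAHd3dwCIiIgAmZmZAKqqqgC7u7sAzMzMAN3d3QDu7u4A////AFQzRERERERFVURmZlMiIhEjRERERERERERERFVniGVFQhI0RVREREZ2RWdkIAAAABNVVVVERERERERFZ4rMuroiIzNFZ2VERndUMhAAAAABNGd3dlRERERERWZnibze7hNVREVnd2Q0d2MQAAAAAAJERXiHZURERFVmZnd3m8zMJGZUQzRXh1RphSAAAAAAE0MzRndlREREVWZmd3d3h2Y0VVVDISNodmiXQgAAAAAjMzM0VmVEREVVVmZ5mGVURBEREiMyEBNnZ4djAAAAARESIzRFVVREVVVVZoq6dDNEAAAAASMxATREVlQQAAASEAASNFVWVEVVRVZmi7l0NEQAAAAAATIjMyESIQAAATNCAAATRWZlRFVVVmZ5l1M0RBAAAAAAAkVTEAARAAASM0QgAAEjVmVEVVVnhkREM0REhkMQAAAAJEIRESMhEjM0RDIAAAE0VURWdniXMQATRES8ymMQAAAAABEjRDIjM0REQyAAARIzRVeJhndRAAJERKqoZDIQAAAAABNEREREREREMgABISNWVoqnVVMAAkREZmZEQyEAAAAAATRURERERERDMAASNndlVXd2VUI1VVREREMzQyIQAAABI0REREREREQyEQNXd2VCI2h2eZhlVURERDRERDEAAAESJEREREREREMzJFZniHQRN5iLyoZVRERVREREMgAAEQAURERERERERFZ3ZniaqFM1eImqmGVEM0REREQzEAEQACREREREREREV5u6mZqqhlVmZWiZdVMiNEREQzIiERABNEREREREREVnnNyph2iZmYZCJGZTUyIjRERDIhERABNERERERERERmZ5mYdjJZzcpjIRIiJkMzNEREQyIhESNEREREREREREQ0VlVDETje2WQzIREkRENERGdmZmUzREREREREREREMzM0QxEBN7yoh1QgABEjRERHh4iIdlRERERERERERERVVCIyEBNomYiqhRABIBI0VXiHdmVDREREREREREREVoiFIRERJYqXebyTABNEMjVomYdkMQE0REREREREREaKu5cwABIkV3ZomFIRNEZDNXqph1MQAUREREREREREWLzLl0IRNEMiIzQzNERERDNHq7l2QhEkREREREREREWKzLl2ZmVEZTEAAAJYmYZSNYvKh2VEM0REREREREREV5u7qGZnd1WHQQAAAliqhTNHq5ZEREREREREREREREV5u7qXZVVERnYgAAAAATUxBXmpYyIiETRERERERERGmavLuodlUyE1ZSAAAAAAABAWiHUxEAAAJERERERERYvdzLqXZVUxACRVMQAAAAAAATNDEAAAAAFEREREREV5ve7KmFMjMyESIjMyAAAAAAAAEAAAAAAAE0RERERFeJq7uphkIREiIjRBAAEQAAAAAAAAAAAAAAE0RERERFZneImZhjIREREjREIAAAAAAAAAAAAAAAAAE0RERERFZlVVVniGQzIQEjRmUgAAEAAAAAAAAAAAABV4ZURERndmZmVCNHiHZDI0RWZjEAARAAAAAAAAAAAEiquqh2Z4h2ZmZ1MSWLuoZVVVVVQgAREAAAAAAAAAAUd3iavMyoeId2VWdlRXiZmYd2VVVTEREAAAAAAAAAAUZURGir3cl3iIh2Z4dlVVaKuYZVVWUxEAAAAAAAAREUVEMzRGiry5irzLhlZ2VTM1m7l2VVZkIAAAAAAAABNGdlVEQzRWirq8//64VGd2QxFIqodlVmUxAAAAAAAAFGd3ZVVEVVVYq73//9pkR3ZTEAFYmYdlZlQQAAAAABIkRVVVVmZndVabq9/+yoU0ZkIQABSJmHZmZlIAAAABIzREREV4iHiHVWmoiKu5dTJFQhAAADaJh2ZmZUEAAAEjNEMzV5mYd3dlWJhleal1QjVDIAAAAUeIh2ZmZCEBEiIlQzRomYd2ZnZnh2V5qYdkNERTAAAAA3mah2ZmQhESIiVDNWiHd2U0aId3Zmm8u6hkRohBAAAAFHiYdmVTESIiJVVnd2ZmZTNXh3d2V5zu24VFZmUgAAAAAkZlQzMiIiImZoiGVVVVRFZ2Z3ZDR6upYzM0VVQyAAAAASIhEjMyIzdmd3VVVERVVmVmVUM0VUQyIiNERWZBAAAAABESMzMzN3ZmVERURFVVVVREVmZlVEMhASNEaIYxAAABEjNEMzM2eHUyNEREREM1ZVVniIdlQyEBI0VWdlMQABEiM0QzMzaIZCIjRFVDIRR4dlQzV2QhABNERVQzIiERIiIjRDNEZ3dkIiI0VlMhJHh1MAATQgABNEVlQhERERESEjRERFeFVUMhESNXdmZ4h1MAAAEhABNFZlQhAAAAABESNERFZ4QzMiEAAlebzeyFMQAAAiERRnZUMhERERERESNERVZmZDIiMyABR63/6mMQAAA0M0aJhTIRESIzNDIiNEVneHZURDNFQhEnveyVIQABJlIjWKqFMyIjREVVUyM0Z4mZhlaJmHdkIRJohjEAASV1EAJYmXVEQzRVVDMzM0V5q7qXaby6mHVCAAAAAAADVlIAA1ZmQzMzM0QyISI0RWibzLqZq6mYh1MQAAAAACVmMAAlZUMiMyIiESIiI0RFVWeJqqiIeIiJljEAAAACV3UhAkZmQyNEMyIRIzM0RFVCERNYlmVWZ4mpYxAAADeYUhI0VWZUMzM0QzIjREREVTEAABRlVEVVVndlMQACRnZDI0RFVVRERERERERERERUQyISI0"/>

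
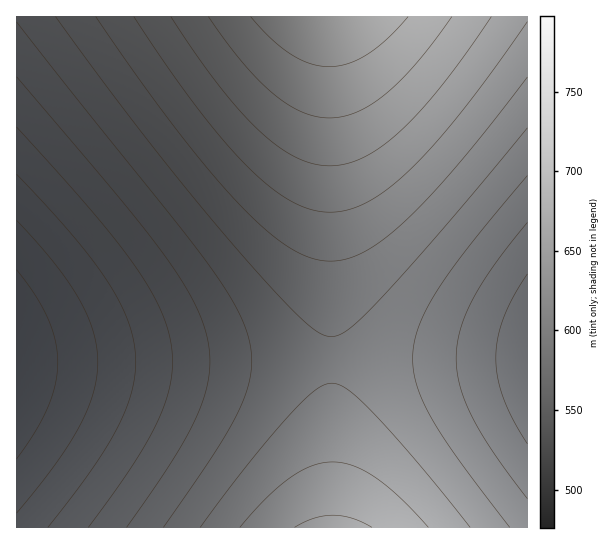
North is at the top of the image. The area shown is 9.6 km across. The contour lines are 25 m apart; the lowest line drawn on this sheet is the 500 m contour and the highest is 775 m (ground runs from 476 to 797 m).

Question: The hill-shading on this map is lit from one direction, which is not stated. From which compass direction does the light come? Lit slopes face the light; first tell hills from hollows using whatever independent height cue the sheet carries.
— NE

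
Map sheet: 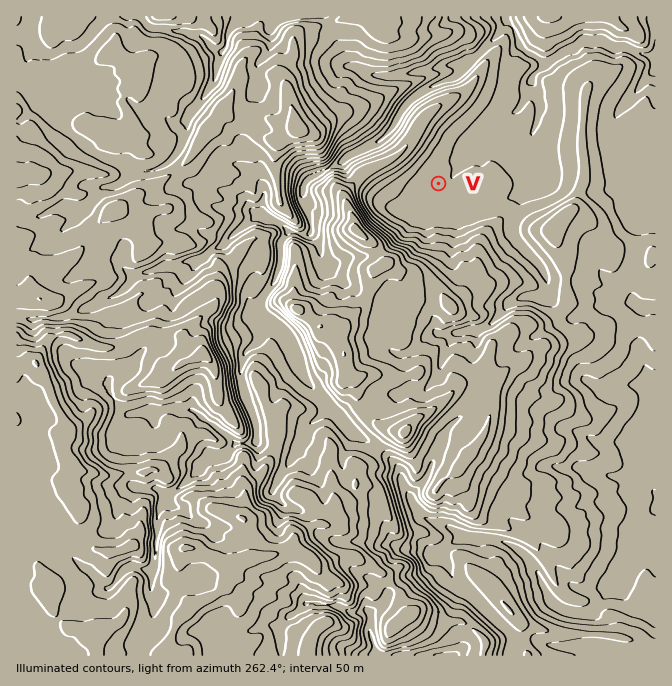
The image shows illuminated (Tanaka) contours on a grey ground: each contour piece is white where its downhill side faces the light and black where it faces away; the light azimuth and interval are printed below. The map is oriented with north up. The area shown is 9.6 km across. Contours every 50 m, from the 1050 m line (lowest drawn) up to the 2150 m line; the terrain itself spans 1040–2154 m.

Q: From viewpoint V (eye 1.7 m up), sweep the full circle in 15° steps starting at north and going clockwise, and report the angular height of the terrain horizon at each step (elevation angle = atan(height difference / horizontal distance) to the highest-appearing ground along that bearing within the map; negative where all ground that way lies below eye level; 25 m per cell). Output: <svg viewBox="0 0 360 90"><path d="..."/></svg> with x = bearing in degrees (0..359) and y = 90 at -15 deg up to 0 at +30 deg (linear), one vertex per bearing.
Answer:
<svg viewBox="0 0 360 90"><path d="M0 40l15 8 15 11 15 1 15-2 15-1 15 0 15-8 15 3 15-6 15-8 15 0 15-6 15-6 15-7 15-1 15-2 15 6 15 12 15-5 15-6 15-1 15 3 15 7"/></svg>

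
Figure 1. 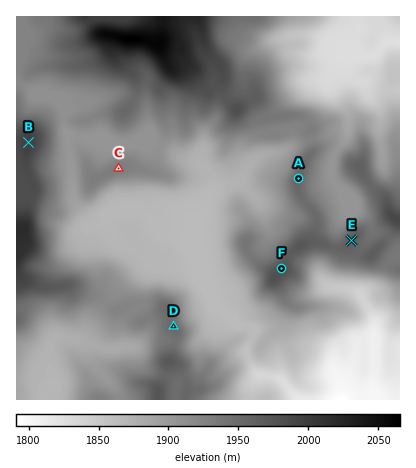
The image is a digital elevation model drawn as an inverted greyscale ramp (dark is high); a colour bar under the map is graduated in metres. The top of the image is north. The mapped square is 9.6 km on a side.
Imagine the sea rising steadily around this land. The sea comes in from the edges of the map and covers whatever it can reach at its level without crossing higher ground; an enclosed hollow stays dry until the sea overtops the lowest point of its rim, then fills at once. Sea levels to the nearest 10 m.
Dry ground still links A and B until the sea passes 1920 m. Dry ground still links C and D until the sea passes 1910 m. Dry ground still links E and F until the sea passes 1960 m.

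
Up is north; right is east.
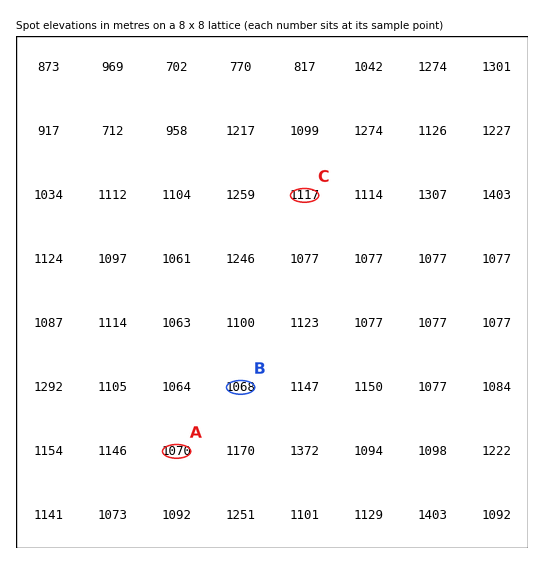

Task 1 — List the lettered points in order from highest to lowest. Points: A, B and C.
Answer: C A B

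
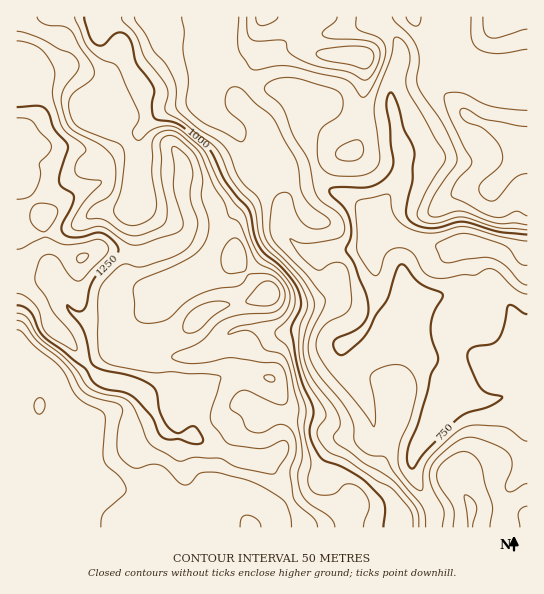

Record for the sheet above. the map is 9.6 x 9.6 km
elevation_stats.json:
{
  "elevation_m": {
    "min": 630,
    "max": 1350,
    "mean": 980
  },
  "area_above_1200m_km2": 12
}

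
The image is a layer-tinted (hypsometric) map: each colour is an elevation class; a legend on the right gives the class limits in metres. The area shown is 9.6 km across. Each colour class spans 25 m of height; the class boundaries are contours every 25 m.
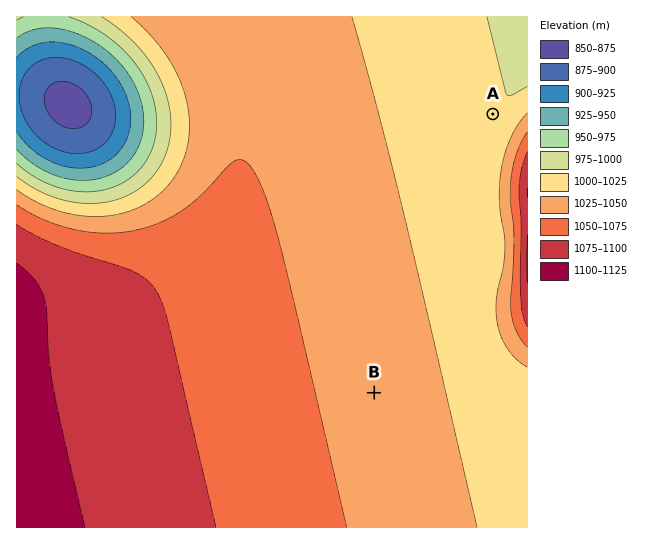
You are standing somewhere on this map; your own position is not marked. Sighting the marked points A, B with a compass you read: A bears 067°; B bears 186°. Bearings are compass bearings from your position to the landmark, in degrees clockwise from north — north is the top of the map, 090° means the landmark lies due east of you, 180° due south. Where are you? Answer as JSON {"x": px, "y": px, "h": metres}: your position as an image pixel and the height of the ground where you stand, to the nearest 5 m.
{"x": 399, "y": 154, "h": 1025}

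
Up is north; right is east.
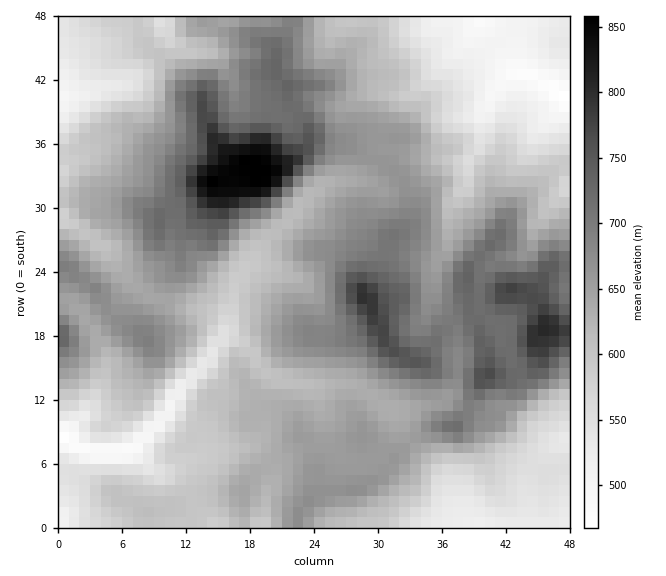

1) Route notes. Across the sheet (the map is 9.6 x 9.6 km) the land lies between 465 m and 860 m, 635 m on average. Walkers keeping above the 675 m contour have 25.6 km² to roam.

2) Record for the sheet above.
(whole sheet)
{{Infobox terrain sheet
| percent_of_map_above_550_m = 86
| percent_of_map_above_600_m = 70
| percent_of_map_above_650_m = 43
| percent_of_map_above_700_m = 19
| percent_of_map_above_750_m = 6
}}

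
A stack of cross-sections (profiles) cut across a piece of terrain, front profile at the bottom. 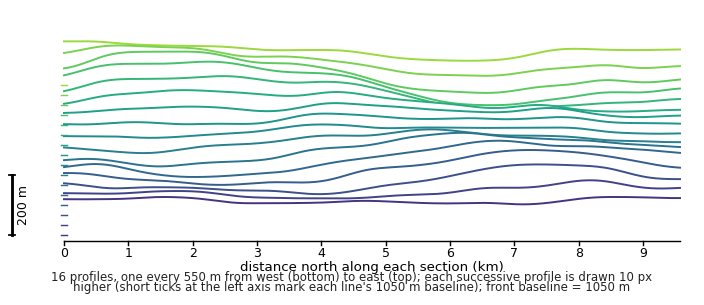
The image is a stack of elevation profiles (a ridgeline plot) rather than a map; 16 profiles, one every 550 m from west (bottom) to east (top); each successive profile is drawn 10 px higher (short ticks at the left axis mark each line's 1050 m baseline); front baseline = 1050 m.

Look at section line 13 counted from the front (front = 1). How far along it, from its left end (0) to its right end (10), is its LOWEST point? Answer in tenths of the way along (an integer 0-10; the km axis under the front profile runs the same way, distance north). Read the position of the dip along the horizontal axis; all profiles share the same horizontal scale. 7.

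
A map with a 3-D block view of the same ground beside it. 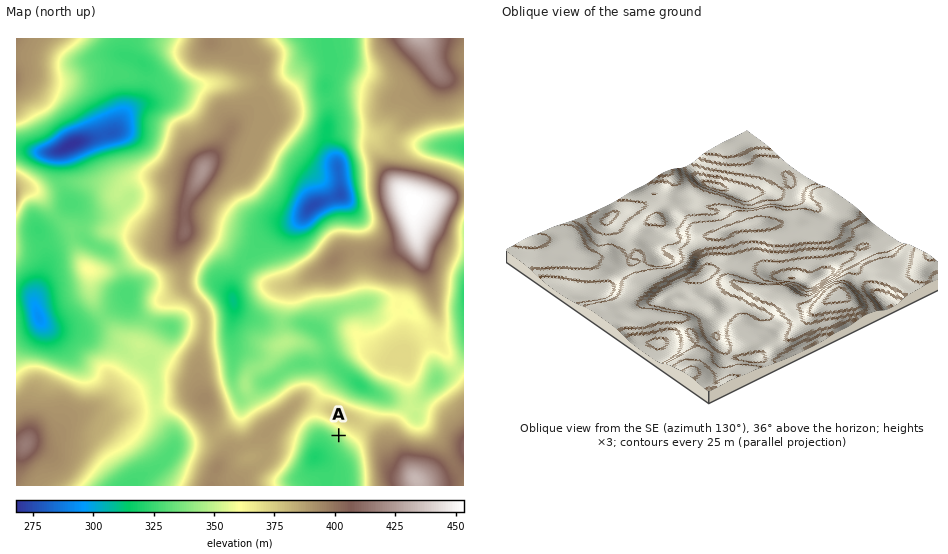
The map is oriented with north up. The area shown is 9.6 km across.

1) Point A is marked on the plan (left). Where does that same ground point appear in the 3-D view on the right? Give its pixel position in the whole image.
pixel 679 343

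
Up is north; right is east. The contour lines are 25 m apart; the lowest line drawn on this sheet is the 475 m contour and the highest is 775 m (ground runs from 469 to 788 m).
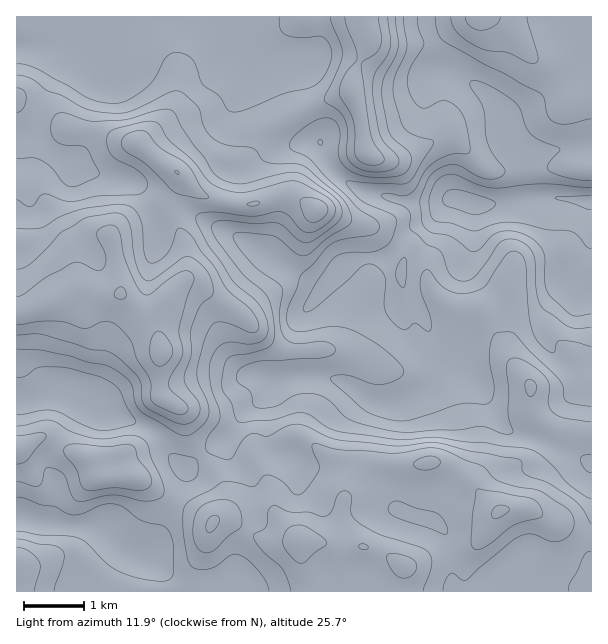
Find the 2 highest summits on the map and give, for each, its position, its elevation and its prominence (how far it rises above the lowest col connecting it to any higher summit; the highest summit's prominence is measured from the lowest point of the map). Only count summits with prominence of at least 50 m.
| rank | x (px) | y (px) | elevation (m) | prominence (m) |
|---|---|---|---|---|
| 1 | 161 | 351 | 788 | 319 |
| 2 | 300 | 542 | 765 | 82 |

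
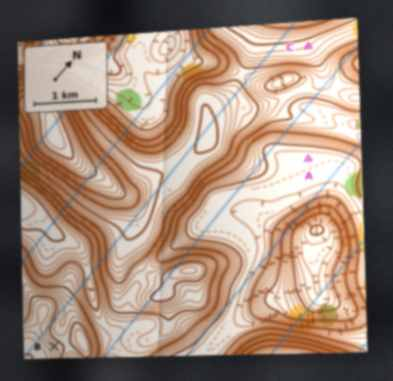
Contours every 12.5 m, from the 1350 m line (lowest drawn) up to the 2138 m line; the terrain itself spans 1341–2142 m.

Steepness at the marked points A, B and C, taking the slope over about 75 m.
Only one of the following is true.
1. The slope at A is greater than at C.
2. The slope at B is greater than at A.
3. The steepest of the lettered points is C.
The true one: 2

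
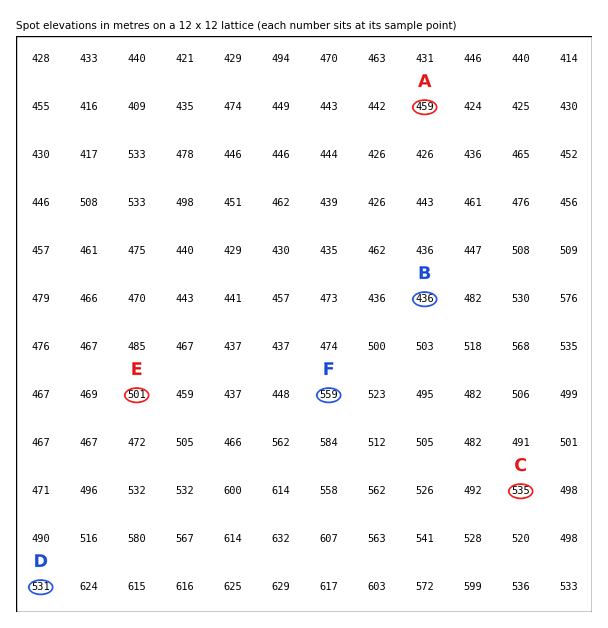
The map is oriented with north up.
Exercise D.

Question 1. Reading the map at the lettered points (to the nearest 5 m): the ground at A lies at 460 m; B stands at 435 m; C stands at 535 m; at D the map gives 530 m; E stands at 500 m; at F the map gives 560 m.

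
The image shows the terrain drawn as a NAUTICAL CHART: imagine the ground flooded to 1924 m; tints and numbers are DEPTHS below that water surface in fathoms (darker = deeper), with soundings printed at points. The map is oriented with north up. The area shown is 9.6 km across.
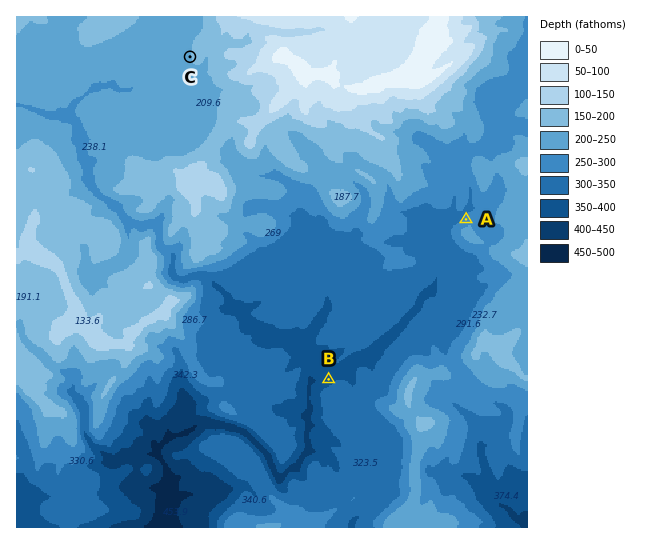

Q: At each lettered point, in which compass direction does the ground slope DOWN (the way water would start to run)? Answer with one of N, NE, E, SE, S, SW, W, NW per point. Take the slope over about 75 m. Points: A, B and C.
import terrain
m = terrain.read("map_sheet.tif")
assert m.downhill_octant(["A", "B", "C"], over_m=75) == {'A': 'NW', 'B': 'NW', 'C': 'W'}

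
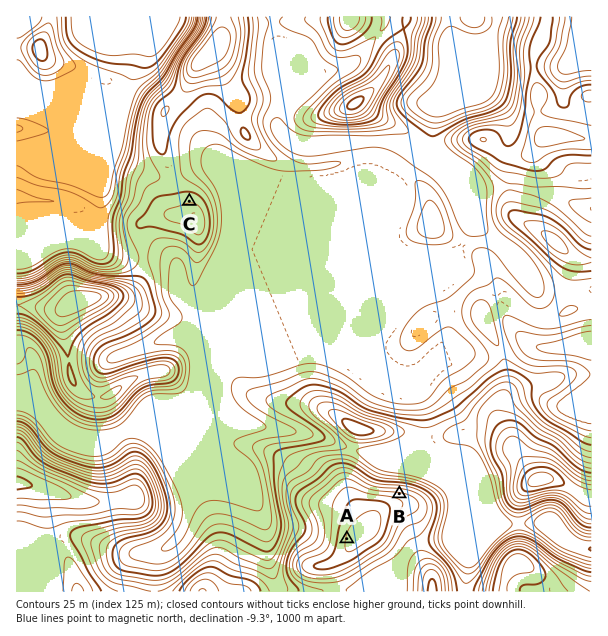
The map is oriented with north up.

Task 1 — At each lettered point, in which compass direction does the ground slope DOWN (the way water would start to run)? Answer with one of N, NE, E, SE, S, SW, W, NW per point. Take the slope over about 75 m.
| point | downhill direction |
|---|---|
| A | W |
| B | N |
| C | N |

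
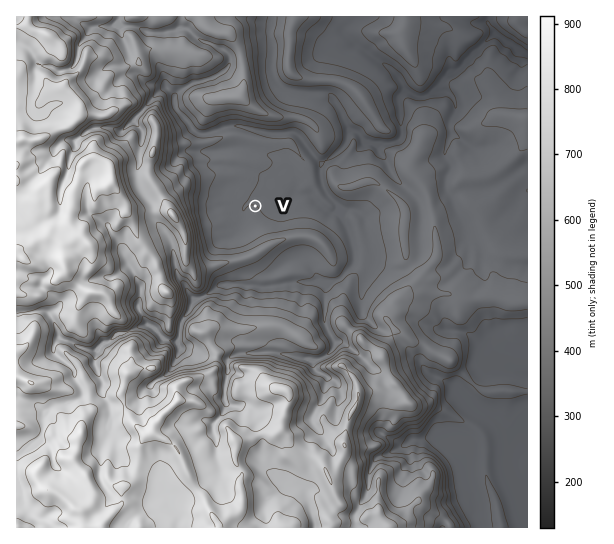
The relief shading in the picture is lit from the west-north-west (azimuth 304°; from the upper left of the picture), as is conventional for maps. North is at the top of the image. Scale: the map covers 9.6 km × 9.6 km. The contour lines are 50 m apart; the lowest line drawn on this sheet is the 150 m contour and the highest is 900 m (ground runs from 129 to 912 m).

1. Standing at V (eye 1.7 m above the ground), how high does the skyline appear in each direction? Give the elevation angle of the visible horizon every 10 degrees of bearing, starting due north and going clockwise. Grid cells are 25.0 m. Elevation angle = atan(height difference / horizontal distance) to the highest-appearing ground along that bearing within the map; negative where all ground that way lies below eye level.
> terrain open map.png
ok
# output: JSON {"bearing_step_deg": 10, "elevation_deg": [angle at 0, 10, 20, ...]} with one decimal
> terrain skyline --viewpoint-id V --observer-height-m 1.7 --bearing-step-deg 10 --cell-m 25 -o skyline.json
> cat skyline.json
{"bearing_step_deg": 10, "elevation_deg": [5.6, 4.6, 2.7, 1.8, 1.5, 0.7, 0.2, 1.1, 1.7, 1.1, 1.1, 1.6, 4.6, 6.0, 7.1, 8.0, 8.6, 8.6, 8.3, 7.8, 8.3, 7.3, 10.0, 12.2, 14.9, 16.4, 17.1, 15.2, 12.0, 10.0, 10.5, 8.8, 4.9, 4.4, 5.8, 6.2]}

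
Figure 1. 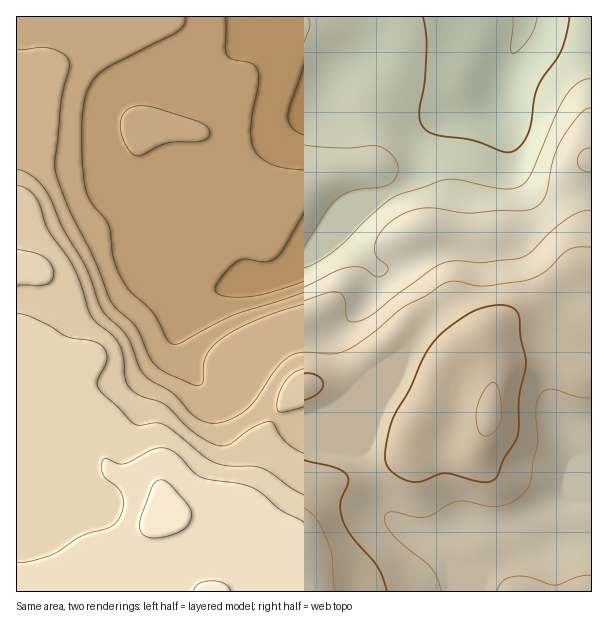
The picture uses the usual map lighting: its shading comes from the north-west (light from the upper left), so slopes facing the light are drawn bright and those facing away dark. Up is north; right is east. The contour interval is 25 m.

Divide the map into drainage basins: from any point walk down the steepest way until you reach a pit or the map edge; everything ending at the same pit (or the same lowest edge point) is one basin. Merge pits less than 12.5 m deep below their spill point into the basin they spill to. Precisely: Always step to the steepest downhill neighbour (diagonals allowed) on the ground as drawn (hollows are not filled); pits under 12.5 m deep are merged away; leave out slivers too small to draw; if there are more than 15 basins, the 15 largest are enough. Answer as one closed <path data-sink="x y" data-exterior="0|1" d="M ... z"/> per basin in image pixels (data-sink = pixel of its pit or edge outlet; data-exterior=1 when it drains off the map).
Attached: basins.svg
<path data-sink="525 17" data-exterior="1" d="M591 16l-575 1 1 575 208-2 11-7 34-35 8-4 4 0 6-5 19-38 13-15 45-12 37-17 8-10 5-19 19-26 22 0 23 4 10 4 7-42 20-8 24-4 18 2 23 10 11 1z"/><path data-sink="591 498" data-exterior="1" d="M546 356l-30 4-18 6-4 5-5 39-10-4-23-4-22 0-19 26-5 19-8 10-37 17-45 12-13 15-19 38-6 5-4 0-8 4-34 35-14 8 369 1 1-221-11-3-23-10z"/>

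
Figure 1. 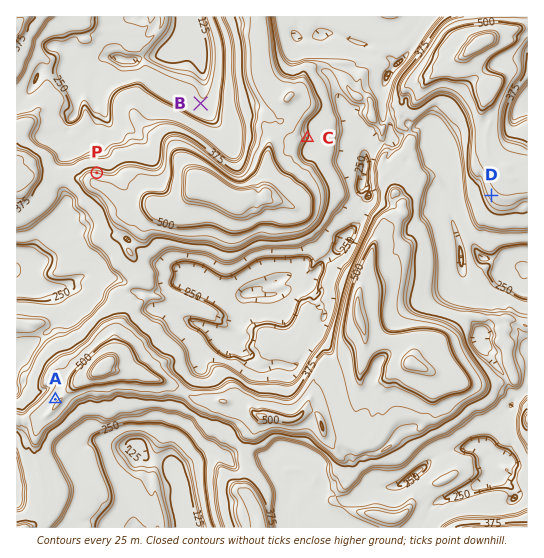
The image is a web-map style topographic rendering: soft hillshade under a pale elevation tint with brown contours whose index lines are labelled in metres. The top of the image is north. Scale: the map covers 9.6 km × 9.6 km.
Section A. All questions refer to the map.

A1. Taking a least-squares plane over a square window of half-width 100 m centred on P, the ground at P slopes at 23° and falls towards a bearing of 9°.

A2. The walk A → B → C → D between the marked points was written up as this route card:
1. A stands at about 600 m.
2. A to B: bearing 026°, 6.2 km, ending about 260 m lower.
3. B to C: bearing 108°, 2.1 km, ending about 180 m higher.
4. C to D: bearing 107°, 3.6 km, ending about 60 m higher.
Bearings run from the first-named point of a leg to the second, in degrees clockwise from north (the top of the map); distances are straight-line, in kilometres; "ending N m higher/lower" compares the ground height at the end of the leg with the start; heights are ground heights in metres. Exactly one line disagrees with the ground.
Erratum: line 1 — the height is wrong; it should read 460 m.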